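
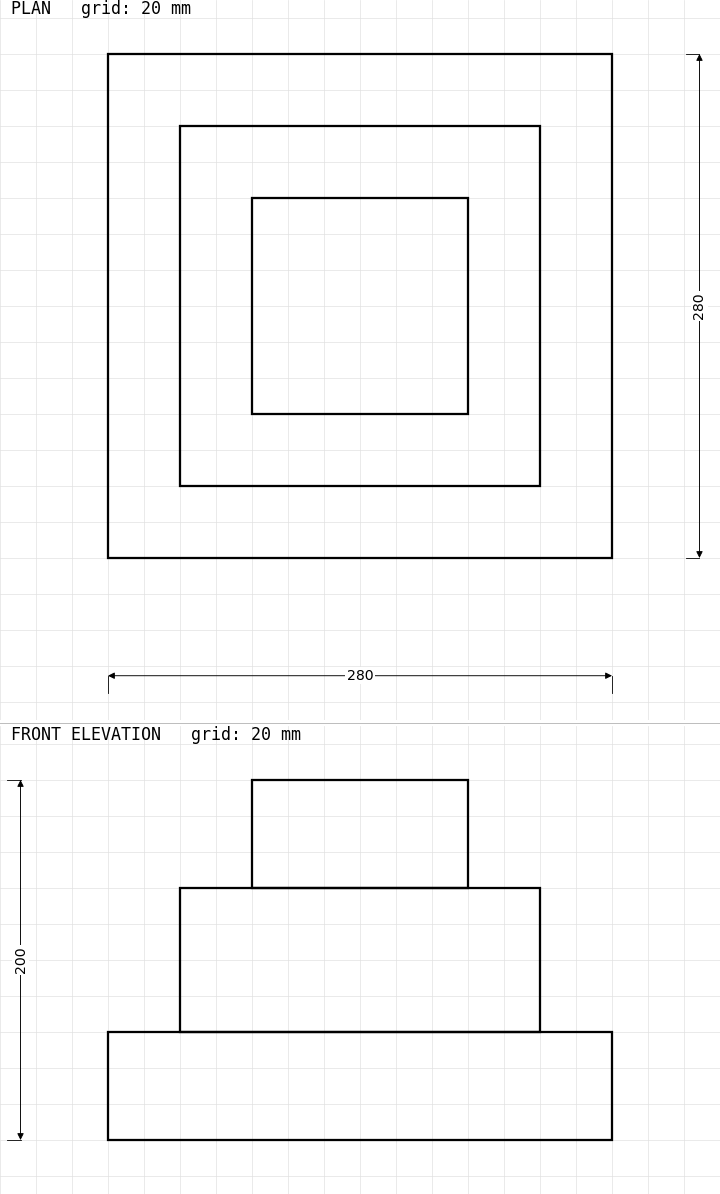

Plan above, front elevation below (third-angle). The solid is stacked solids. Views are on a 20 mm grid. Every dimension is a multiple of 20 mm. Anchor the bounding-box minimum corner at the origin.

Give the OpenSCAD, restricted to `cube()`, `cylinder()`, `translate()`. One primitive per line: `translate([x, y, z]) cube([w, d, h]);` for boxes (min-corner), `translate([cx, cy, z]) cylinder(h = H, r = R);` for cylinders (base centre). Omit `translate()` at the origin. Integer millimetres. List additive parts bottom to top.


cube([280, 280, 60]);
translate([40, 40, 60]) cube([200, 200, 80]);
translate([80, 80, 140]) cube([120, 120, 60]);


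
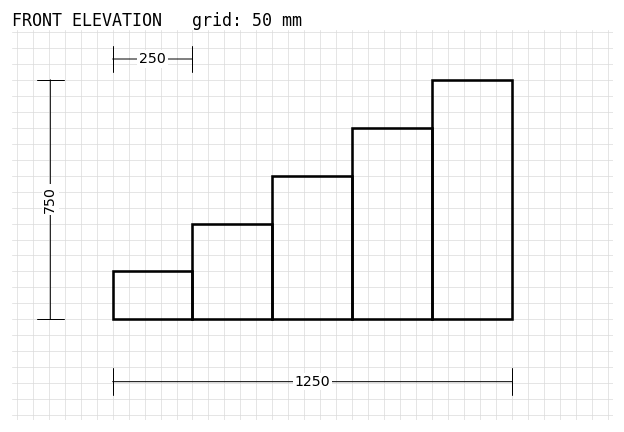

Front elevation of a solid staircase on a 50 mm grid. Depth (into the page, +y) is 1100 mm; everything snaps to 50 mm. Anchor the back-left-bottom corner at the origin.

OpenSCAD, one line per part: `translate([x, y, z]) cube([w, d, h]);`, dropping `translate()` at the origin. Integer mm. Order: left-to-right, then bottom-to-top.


cube([250, 1100, 150]);
translate([250, 0, 0]) cube([250, 1100, 300]);
translate([500, 0, 0]) cube([250, 1100, 450]);
translate([750, 0, 0]) cube([250, 1100, 600]);
translate([1000, 0, 0]) cube([250, 1100, 750]);


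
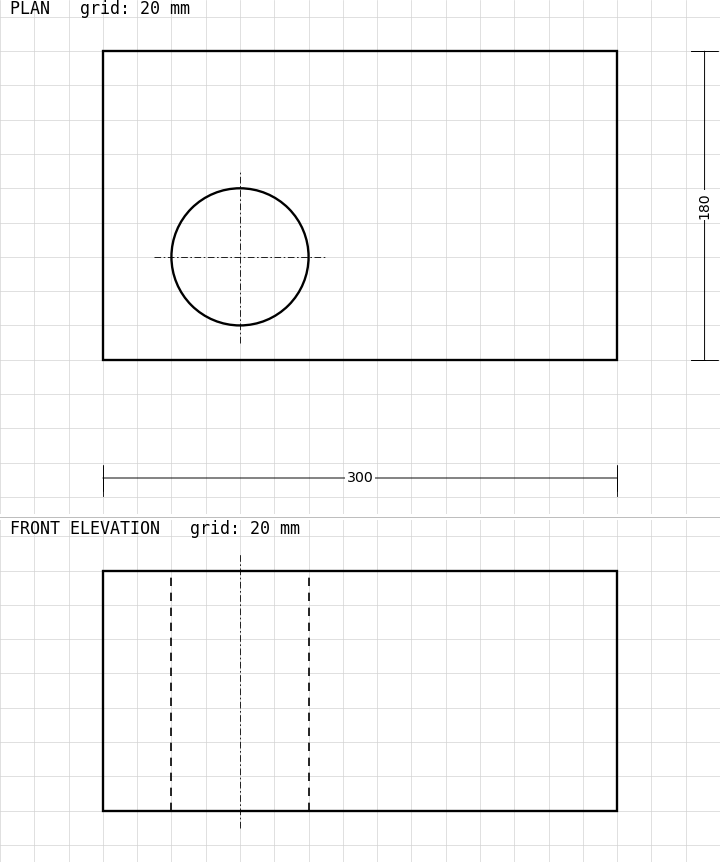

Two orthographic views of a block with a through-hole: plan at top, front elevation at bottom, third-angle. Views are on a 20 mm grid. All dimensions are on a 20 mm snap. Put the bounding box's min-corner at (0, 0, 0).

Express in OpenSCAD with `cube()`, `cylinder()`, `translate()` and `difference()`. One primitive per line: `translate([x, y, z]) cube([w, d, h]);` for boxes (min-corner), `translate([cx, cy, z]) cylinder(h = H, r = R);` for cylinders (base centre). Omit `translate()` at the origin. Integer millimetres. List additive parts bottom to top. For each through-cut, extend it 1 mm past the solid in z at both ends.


difference() {
  cube([300, 180, 140]);
  translate([80, 60, -1]) cylinder(h = 142, r = 40);
}


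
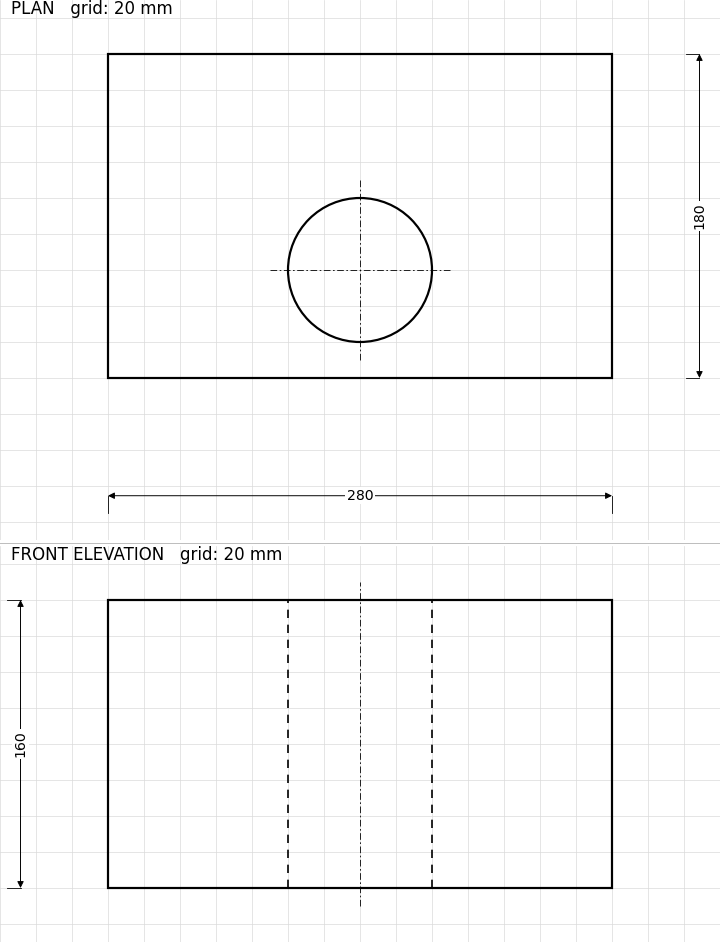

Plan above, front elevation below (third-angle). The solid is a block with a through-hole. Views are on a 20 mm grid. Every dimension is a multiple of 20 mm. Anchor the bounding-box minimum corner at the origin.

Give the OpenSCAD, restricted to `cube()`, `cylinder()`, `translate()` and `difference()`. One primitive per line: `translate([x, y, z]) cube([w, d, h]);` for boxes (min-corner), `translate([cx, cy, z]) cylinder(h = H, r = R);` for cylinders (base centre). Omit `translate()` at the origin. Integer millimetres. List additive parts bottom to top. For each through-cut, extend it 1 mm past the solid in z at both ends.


difference() {
  cube([280, 180, 160]);
  translate([140, 60, -1]) cylinder(h = 162, r = 40);
}


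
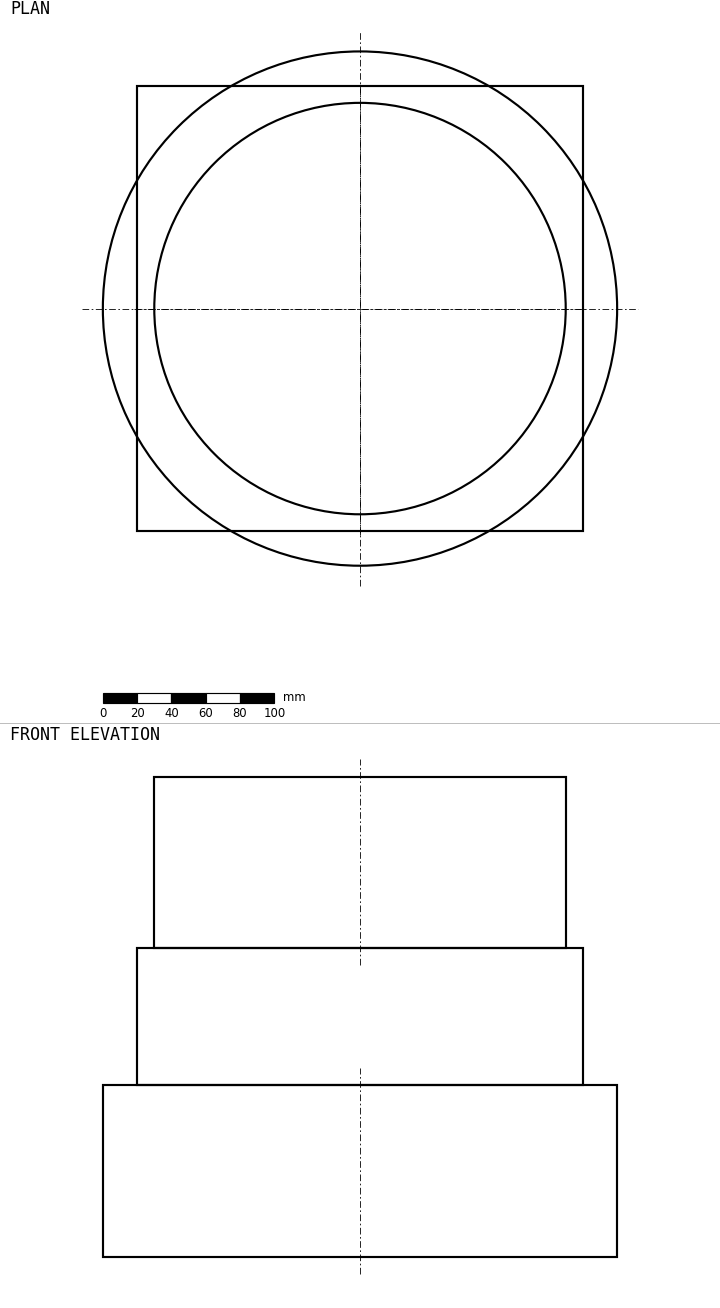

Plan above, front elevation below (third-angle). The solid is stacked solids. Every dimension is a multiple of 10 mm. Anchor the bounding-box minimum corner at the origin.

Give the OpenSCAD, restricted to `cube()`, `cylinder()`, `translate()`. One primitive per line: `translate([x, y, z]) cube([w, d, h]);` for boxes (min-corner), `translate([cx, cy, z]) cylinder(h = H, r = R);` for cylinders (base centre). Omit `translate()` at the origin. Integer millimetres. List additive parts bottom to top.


translate([150, 150, 0]) cylinder(h = 100, r = 150);
translate([20, 20, 100]) cube([260, 260, 80]);
translate([150, 150, 180]) cylinder(h = 100, r = 120);


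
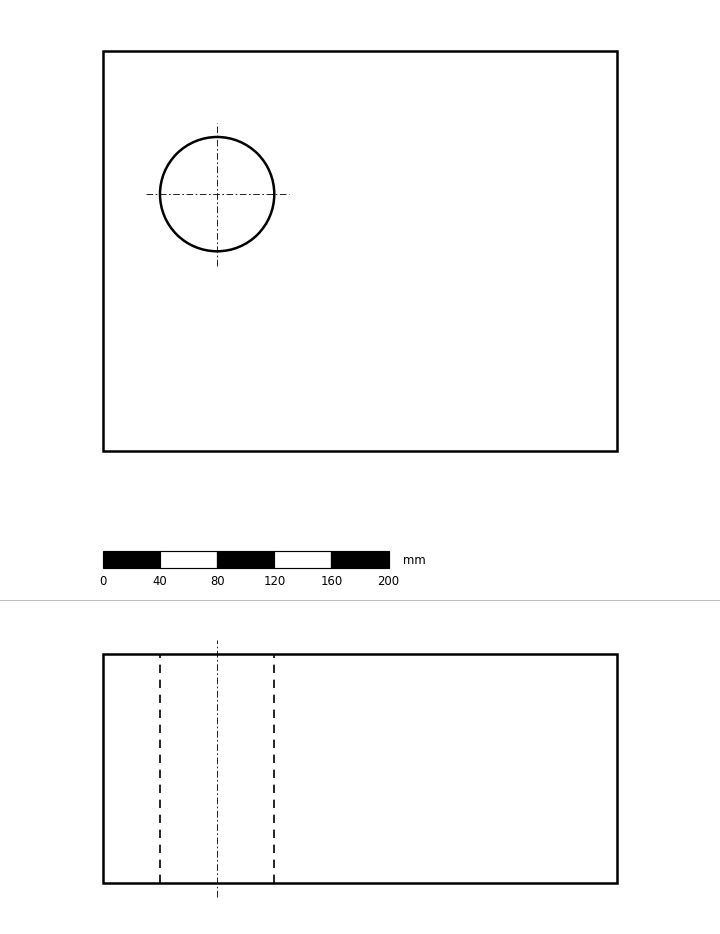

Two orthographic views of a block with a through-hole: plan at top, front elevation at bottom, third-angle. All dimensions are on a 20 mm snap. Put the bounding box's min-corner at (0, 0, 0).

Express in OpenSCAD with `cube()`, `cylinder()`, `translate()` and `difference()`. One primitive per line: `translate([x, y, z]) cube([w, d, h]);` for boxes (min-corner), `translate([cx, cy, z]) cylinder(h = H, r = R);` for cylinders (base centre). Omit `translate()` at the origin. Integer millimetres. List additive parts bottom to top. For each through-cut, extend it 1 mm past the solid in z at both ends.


difference() {
  cube([360, 280, 160]);
  translate([80, 180, -1]) cylinder(h = 162, r = 40);
}


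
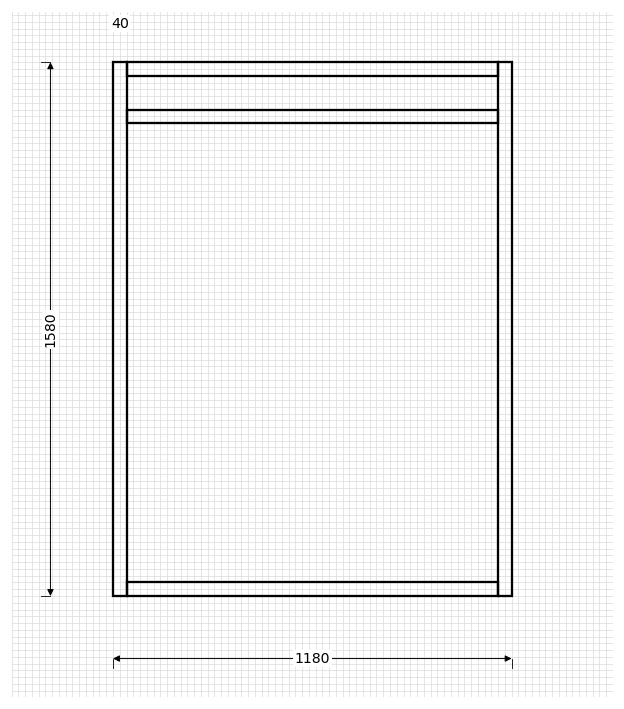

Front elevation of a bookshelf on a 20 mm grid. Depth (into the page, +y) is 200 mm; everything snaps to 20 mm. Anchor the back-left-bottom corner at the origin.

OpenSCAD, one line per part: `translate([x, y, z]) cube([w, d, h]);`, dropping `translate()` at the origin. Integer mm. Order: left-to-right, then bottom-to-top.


cube([40, 200, 1580]);
translate([40, 0, 0]) cube([1100, 200, 40]);
translate([40, 0, 1400]) cube([1100, 200, 40]);
translate([40, 0, 1540]) cube([1100, 200, 40]);
translate([1140, 0, 0]) cube([40, 200, 1580]);


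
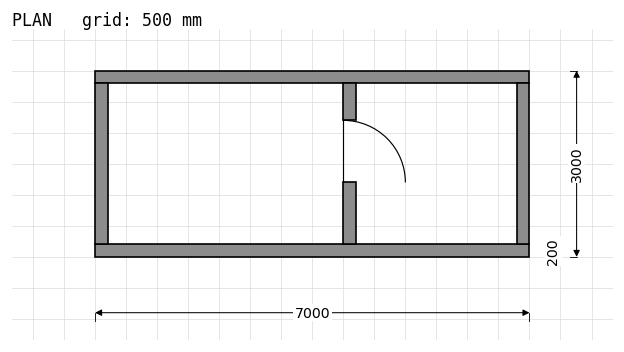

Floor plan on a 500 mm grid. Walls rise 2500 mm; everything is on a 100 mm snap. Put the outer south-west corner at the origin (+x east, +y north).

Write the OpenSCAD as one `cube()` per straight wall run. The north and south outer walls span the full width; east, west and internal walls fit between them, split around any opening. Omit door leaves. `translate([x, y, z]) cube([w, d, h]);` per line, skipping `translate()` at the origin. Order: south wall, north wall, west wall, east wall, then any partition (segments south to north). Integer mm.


cube([7000, 200, 2500]);
translate([0, 2800, 0]) cube([7000, 200, 2500]);
translate([0, 200, 0]) cube([200, 2600, 2500]);
translate([6800, 200, 0]) cube([200, 2600, 2500]);
translate([4000, 200, 0]) cube([200, 1000, 2500]);
translate([4000, 2200, 0]) cube([200, 600, 2500]);


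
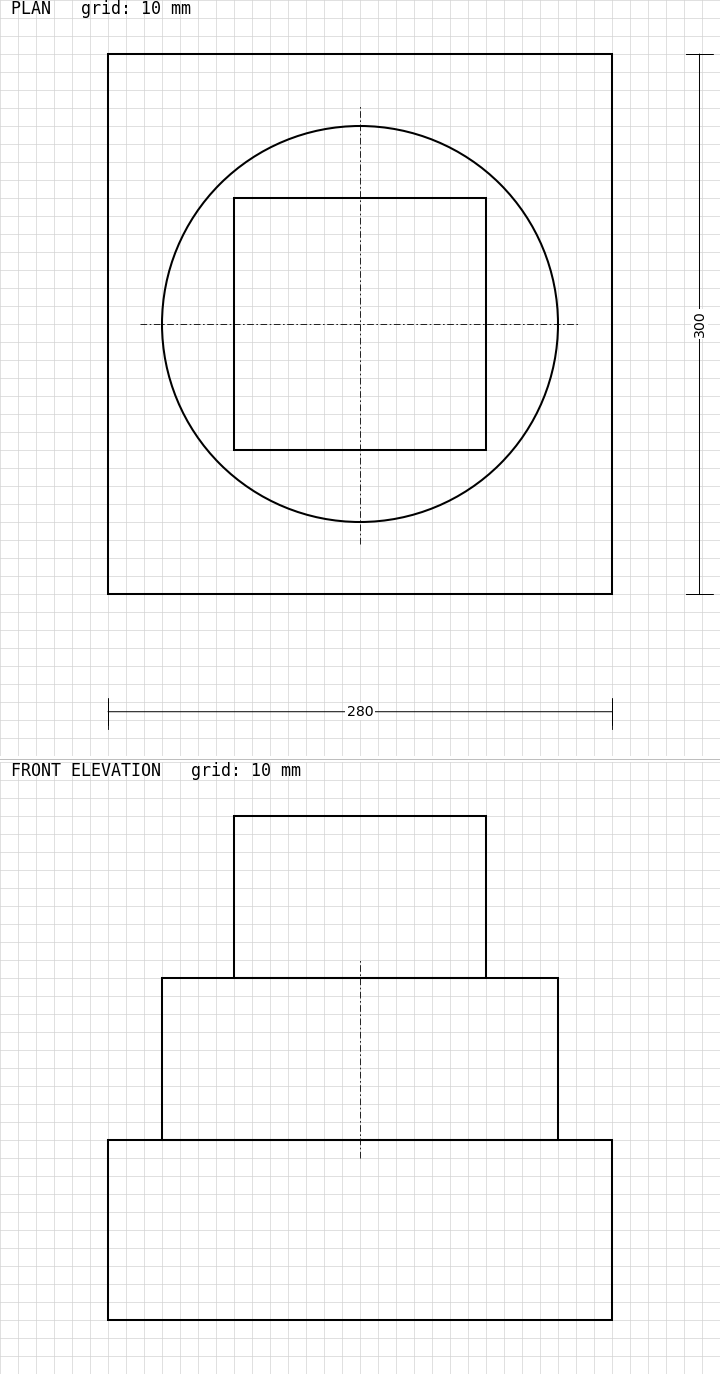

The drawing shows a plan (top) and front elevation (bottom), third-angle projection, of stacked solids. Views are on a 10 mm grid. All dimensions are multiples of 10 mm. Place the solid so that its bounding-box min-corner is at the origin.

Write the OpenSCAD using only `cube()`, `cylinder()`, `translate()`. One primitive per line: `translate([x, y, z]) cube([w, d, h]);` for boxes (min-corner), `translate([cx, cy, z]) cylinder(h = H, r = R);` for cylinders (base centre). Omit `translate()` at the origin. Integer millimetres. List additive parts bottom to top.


cube([280, 300, 100]);
translate([140, 150, 100]) cylinder(h = 90, r = 110);
translate([70, 80, 190]) cube([140, 140, 90]);


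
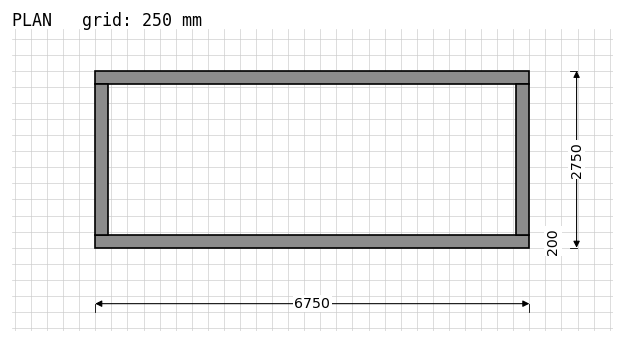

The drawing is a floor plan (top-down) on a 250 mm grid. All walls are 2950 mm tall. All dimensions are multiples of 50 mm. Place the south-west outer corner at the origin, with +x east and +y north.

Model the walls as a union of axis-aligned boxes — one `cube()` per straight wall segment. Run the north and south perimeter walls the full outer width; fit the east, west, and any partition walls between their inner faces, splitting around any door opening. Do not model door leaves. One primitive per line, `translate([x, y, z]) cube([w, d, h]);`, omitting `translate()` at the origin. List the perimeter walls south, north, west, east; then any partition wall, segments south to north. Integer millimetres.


cube([6750, 200, 2950]);
translate([0, 2550, 0]) cube([6750, 200, 2950]);
translate([0, 200, 0]) cube([200, 2350, 2950]);
translate([6550, 200, 0]) cube([200, 2350, 2950]);


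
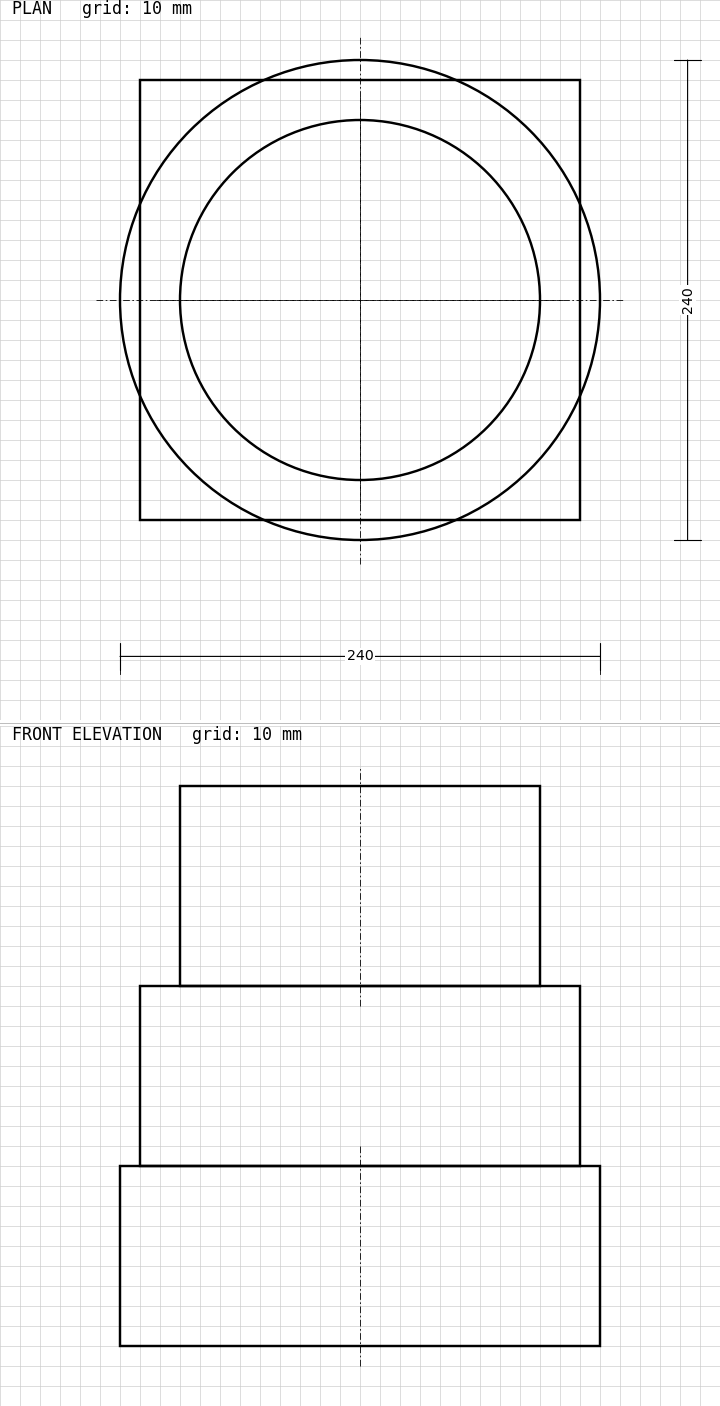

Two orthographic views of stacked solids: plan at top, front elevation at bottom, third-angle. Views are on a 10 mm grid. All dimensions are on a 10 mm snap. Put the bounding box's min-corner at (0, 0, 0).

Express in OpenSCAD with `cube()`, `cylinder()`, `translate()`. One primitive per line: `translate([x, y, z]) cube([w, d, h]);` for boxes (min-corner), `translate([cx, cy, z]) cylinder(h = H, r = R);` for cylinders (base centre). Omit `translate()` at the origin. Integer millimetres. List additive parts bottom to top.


translate([120, 120, 0]) cylinder(h = 90, r = 120);
translate([10, 10, 90]) cube([220, 220, 90]);
translate([120, 120, 180]) cylinder(h = 100, r = 90);


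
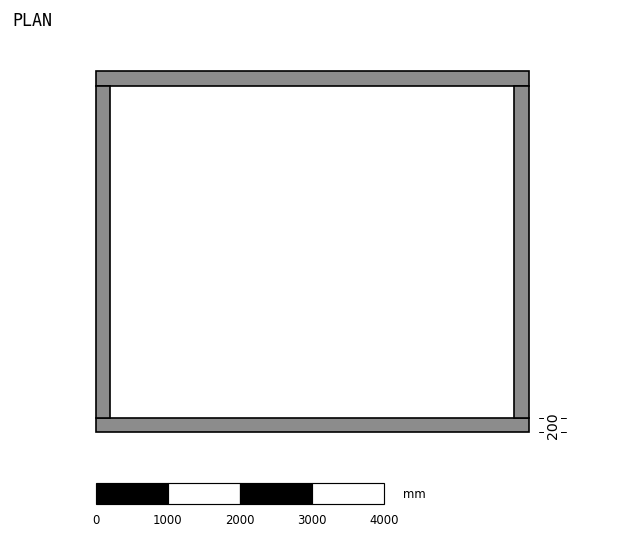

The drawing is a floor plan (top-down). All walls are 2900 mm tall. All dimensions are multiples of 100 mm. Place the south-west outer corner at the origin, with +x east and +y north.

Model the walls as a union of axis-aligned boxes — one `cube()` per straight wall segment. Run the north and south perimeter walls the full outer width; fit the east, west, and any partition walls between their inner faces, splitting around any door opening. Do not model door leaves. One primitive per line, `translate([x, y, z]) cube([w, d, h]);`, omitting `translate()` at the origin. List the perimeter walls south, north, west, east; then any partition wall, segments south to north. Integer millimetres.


cube([6000, 200, 2900]);
translate([0, 4800, 0]) cube([6000, 200, 2900]);
translate([0, 200, 0]) cube([200, 4600, 2900]);
translate([5800, 200, 0]) cube([200, 4600, 2900]);


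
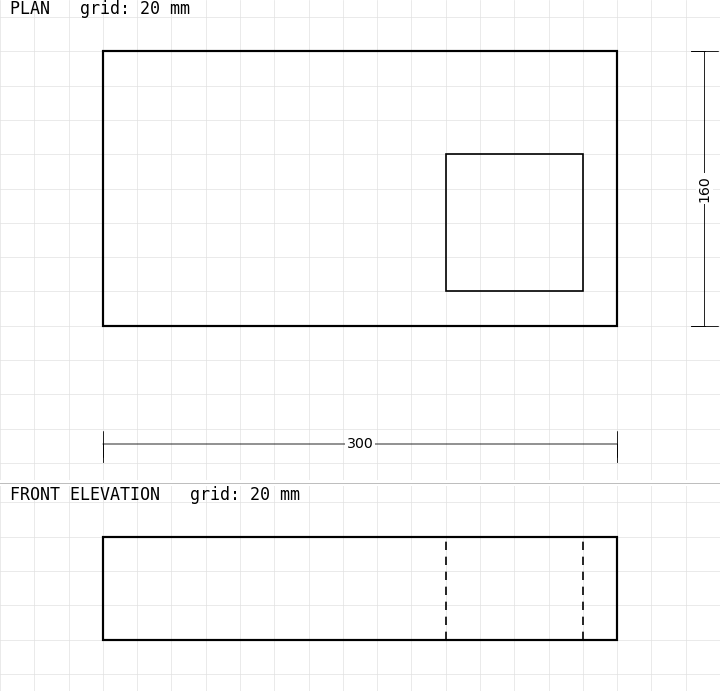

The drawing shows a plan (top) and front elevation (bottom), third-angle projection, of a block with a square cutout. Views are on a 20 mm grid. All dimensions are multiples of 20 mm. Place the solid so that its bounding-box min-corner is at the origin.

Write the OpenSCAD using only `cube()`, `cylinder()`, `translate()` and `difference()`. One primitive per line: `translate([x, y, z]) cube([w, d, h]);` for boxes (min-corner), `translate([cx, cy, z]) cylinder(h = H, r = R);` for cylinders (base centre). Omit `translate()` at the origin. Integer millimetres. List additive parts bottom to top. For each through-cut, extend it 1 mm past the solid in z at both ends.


difference() {
  cube([300, 160, 60]);
  translate([200, 20, -1]) cube([80, 80, 62]);
}


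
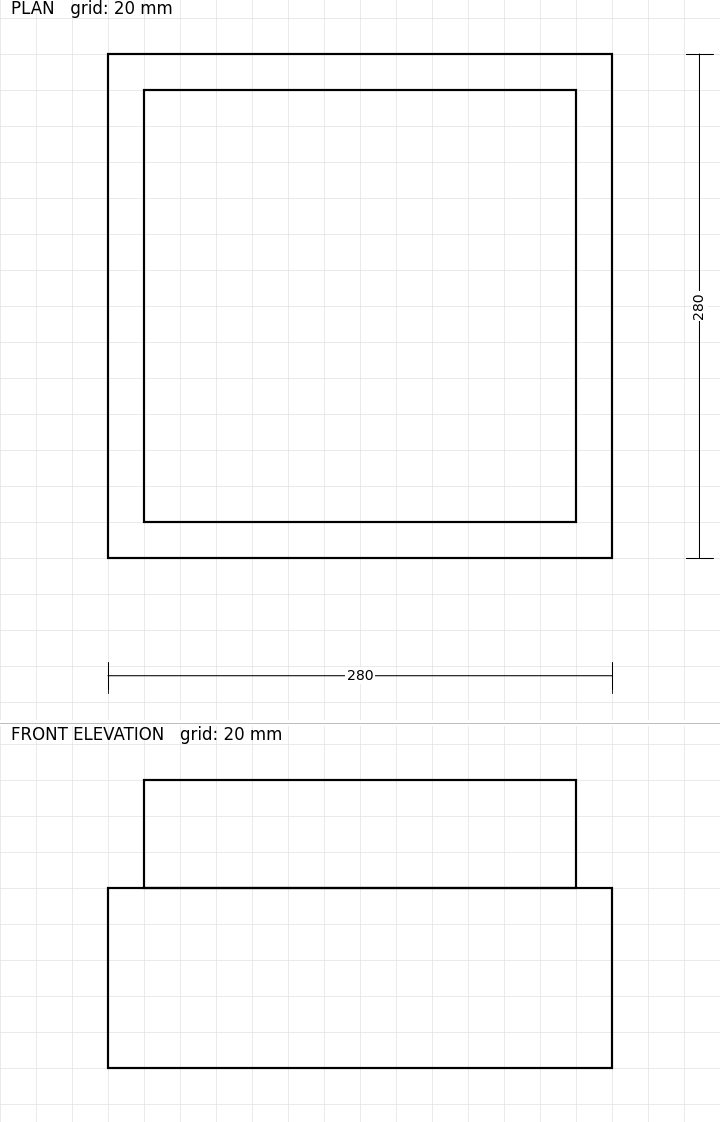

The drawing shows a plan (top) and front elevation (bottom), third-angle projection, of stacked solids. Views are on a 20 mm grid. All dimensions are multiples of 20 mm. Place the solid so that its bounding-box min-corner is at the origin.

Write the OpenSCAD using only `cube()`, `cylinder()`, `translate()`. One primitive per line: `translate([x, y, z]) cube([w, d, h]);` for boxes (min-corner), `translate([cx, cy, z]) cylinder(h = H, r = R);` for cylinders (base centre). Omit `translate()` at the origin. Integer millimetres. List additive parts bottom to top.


cube([280, 280, 100]);
translate([20, 20, 100]) cube([240, 240, 60]);


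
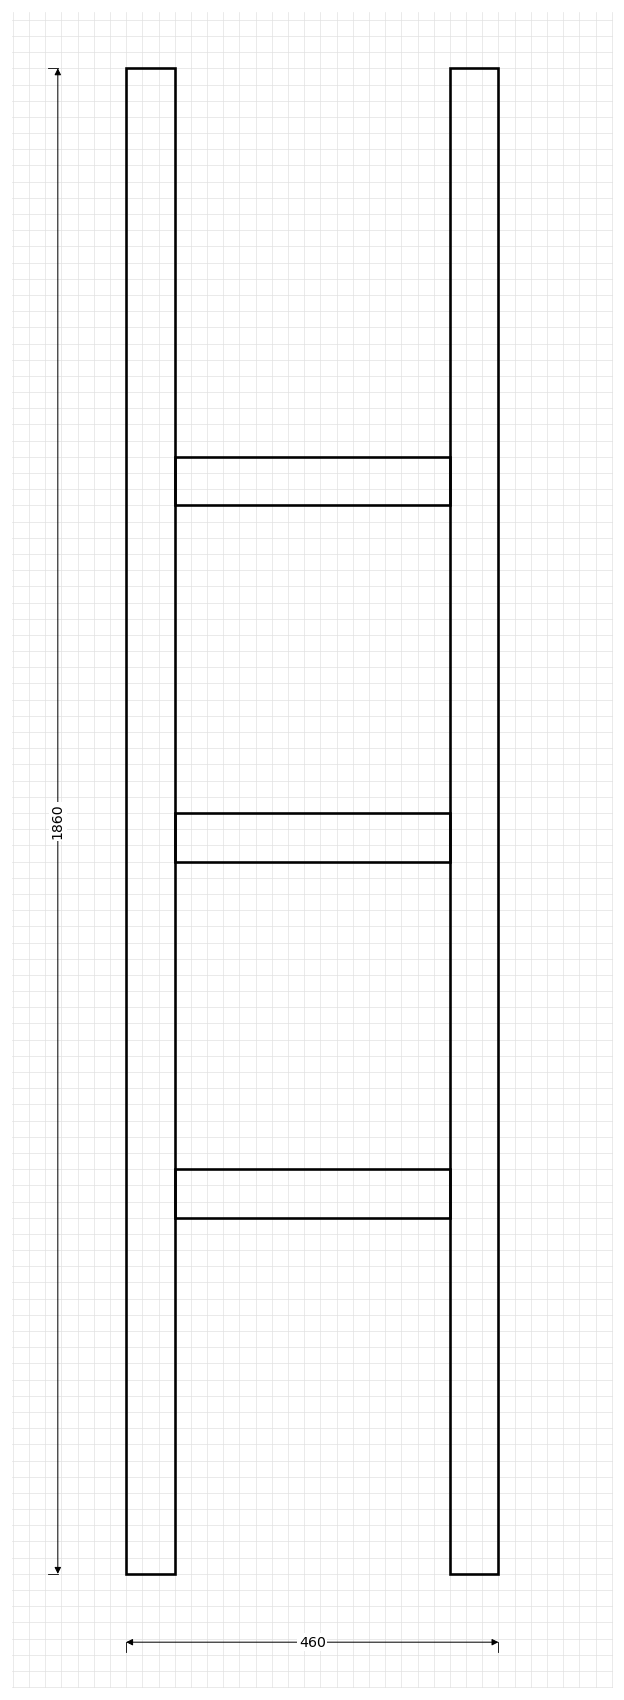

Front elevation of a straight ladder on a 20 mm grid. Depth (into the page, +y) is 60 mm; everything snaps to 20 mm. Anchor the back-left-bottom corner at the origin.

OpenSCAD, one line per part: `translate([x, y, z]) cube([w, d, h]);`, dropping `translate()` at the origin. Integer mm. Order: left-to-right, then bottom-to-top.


cube([60, 60, 1860]);
translate([60, 0, 440]) cube([340, 60, 60]);
translate([60, 0, 880]) cube([340, 60, 60]);
translate([60, 0, 1320]) cube([340, 60, 60]);
translate([400, 0, 0]) cube([60, 60, 1860]);


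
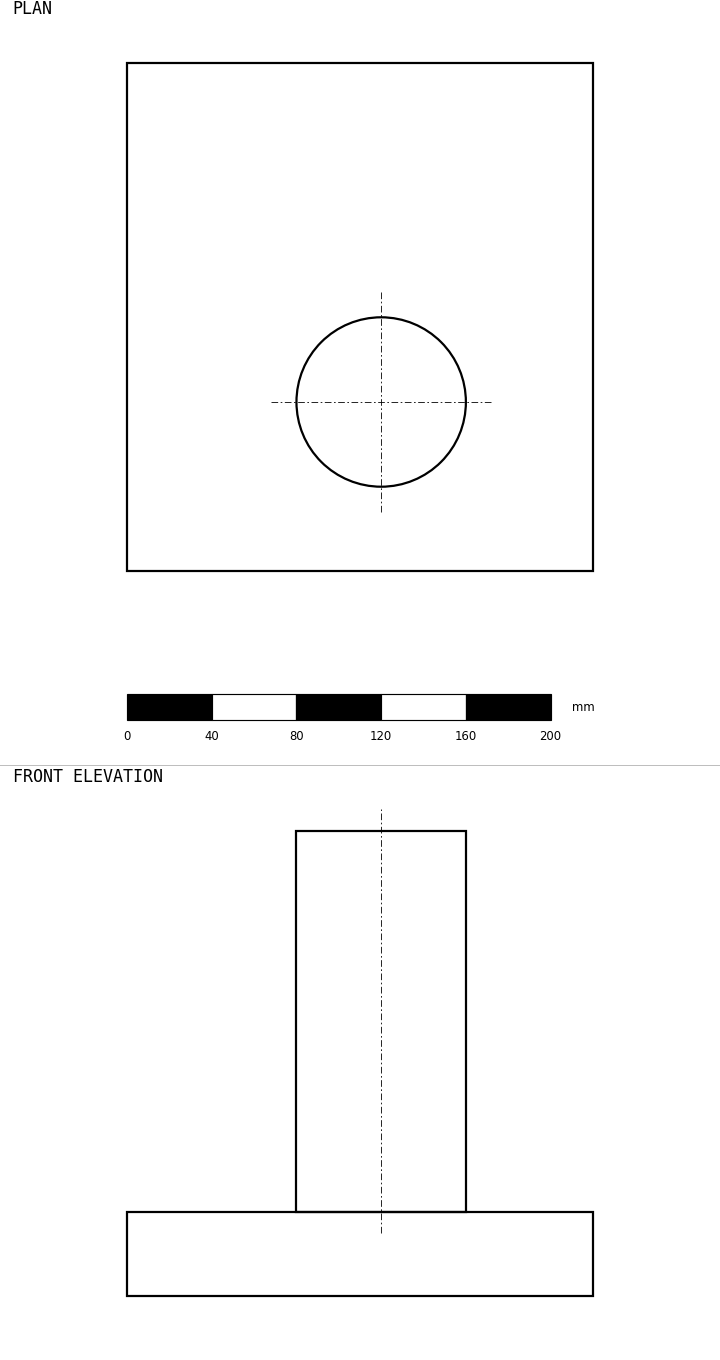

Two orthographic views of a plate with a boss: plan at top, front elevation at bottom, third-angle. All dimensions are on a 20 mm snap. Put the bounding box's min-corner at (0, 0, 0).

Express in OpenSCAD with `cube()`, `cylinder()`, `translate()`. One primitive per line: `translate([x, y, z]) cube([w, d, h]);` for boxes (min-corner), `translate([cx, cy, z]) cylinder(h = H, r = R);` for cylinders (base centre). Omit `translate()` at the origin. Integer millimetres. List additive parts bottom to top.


cube([220, 240, 40]);
translate([120, 80, 40]) cylinder(h = 180, r = 40);


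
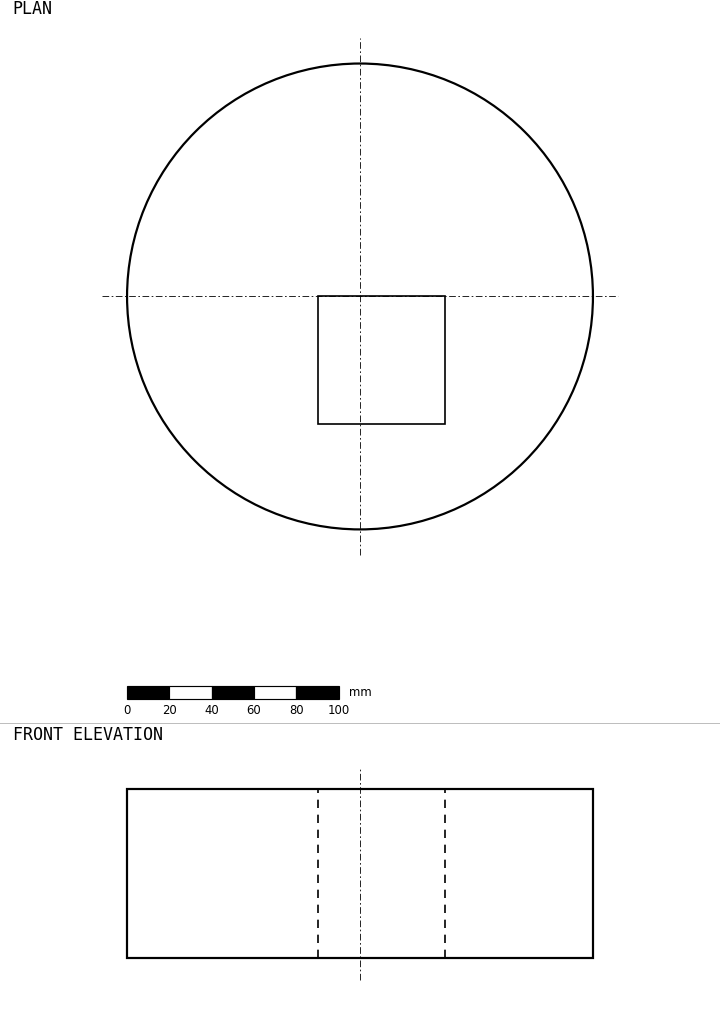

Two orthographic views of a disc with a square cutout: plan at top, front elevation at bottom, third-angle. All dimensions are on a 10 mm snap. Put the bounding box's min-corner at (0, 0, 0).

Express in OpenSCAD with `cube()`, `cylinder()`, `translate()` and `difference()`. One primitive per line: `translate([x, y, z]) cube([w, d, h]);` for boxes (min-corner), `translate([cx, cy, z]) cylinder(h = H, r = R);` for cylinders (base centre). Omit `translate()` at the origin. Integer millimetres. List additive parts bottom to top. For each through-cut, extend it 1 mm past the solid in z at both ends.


difference() {
  translate([110, 110, 0]) cylinder(h = 80, r = 110);
  translate([90, 50, -1]) cube([60, 60, 82]);
}


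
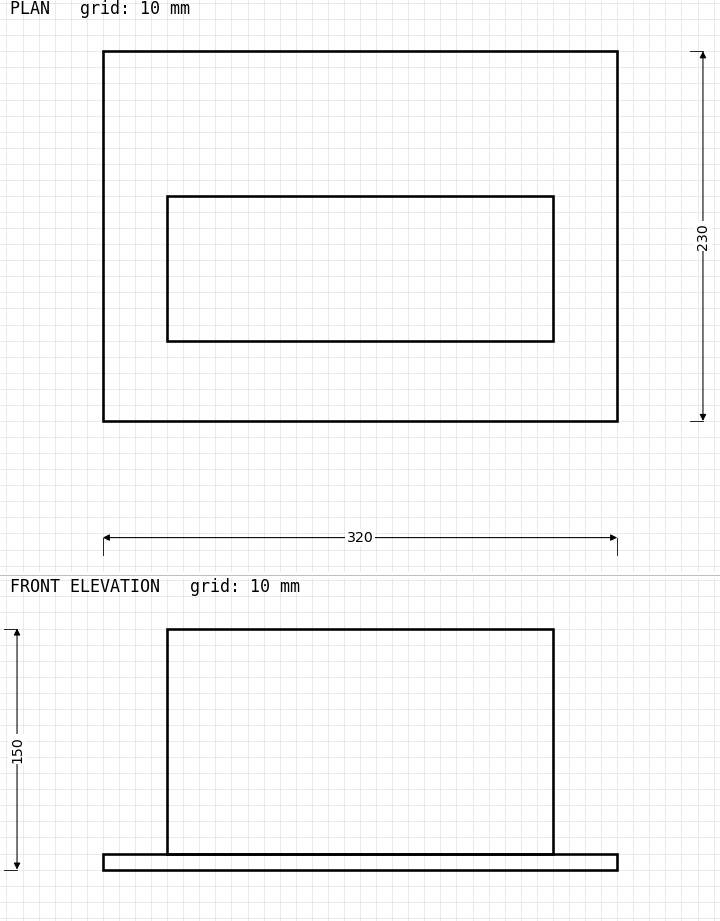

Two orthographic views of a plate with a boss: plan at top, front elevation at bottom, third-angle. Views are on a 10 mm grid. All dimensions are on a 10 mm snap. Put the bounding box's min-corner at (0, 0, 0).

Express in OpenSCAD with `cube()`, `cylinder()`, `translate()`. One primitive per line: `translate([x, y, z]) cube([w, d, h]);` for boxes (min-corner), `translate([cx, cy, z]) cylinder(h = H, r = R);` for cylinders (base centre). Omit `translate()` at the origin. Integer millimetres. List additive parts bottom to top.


cube([320, 230, 10]);
translate([40, 50, 10]) cube([240, 90, 140]);


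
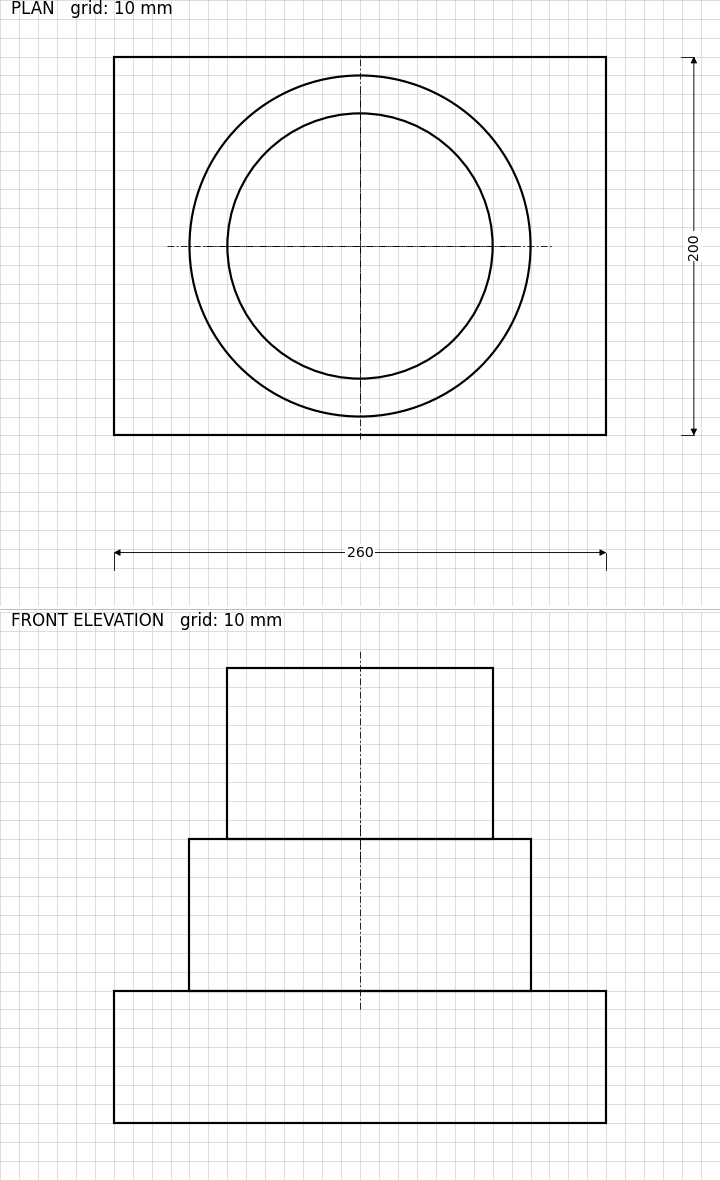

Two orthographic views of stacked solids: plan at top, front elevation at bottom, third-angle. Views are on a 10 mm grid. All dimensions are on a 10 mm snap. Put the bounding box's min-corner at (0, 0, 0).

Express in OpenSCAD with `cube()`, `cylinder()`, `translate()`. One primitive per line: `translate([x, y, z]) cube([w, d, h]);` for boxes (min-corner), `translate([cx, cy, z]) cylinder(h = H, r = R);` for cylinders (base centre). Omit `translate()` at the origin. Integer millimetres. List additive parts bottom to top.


cube([260, 200, 70]);
translate([130, 100, 70]) cylinder(h = 80, r = 90);
translate([130, 100, 150]) cylinder(h = 90, r = 70);


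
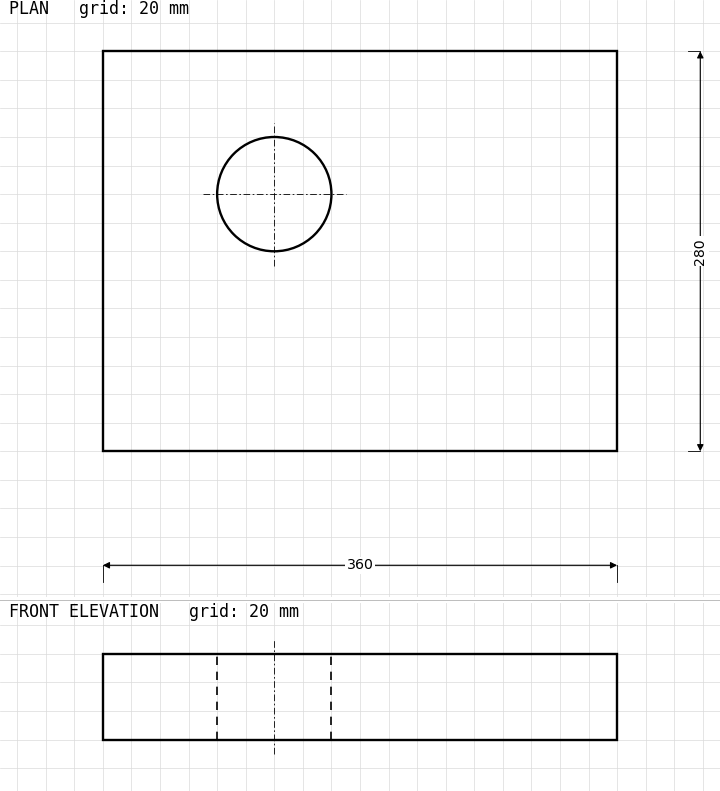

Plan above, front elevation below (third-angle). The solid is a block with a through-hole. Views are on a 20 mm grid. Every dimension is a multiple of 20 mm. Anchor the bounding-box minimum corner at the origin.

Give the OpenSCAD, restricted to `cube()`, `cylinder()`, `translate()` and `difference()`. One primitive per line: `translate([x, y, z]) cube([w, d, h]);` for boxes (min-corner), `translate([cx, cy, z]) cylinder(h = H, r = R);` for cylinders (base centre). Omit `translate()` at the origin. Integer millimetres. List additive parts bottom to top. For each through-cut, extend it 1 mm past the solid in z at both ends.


difference() {
  cube([360, 280, 60]);
  translate([120, 180, -1]) cylinder(h = 62, r = 40);
}


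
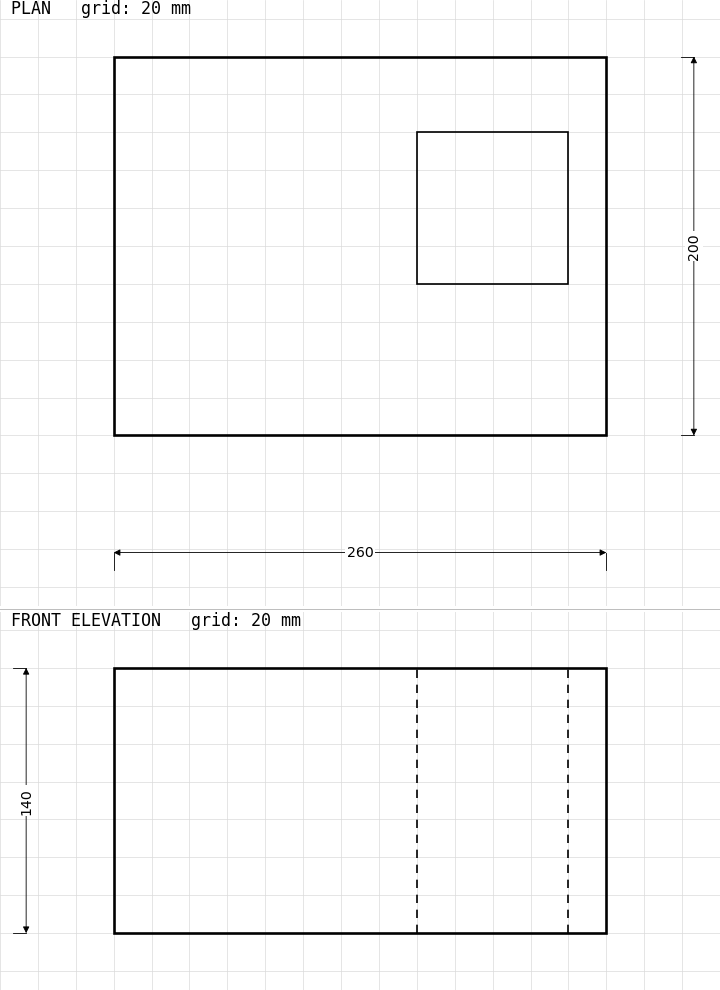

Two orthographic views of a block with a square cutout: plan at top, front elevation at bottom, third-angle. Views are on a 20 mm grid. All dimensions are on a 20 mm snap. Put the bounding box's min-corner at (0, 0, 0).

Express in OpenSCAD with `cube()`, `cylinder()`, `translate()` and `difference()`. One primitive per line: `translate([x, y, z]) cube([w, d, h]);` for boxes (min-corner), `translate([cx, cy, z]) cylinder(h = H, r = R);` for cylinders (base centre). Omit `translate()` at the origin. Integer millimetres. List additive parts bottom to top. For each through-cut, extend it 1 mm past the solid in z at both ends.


difference() {
  cube([260, 200, 140]);
  translate([160, 80, -1]) cube([80, 80, 142]);
}


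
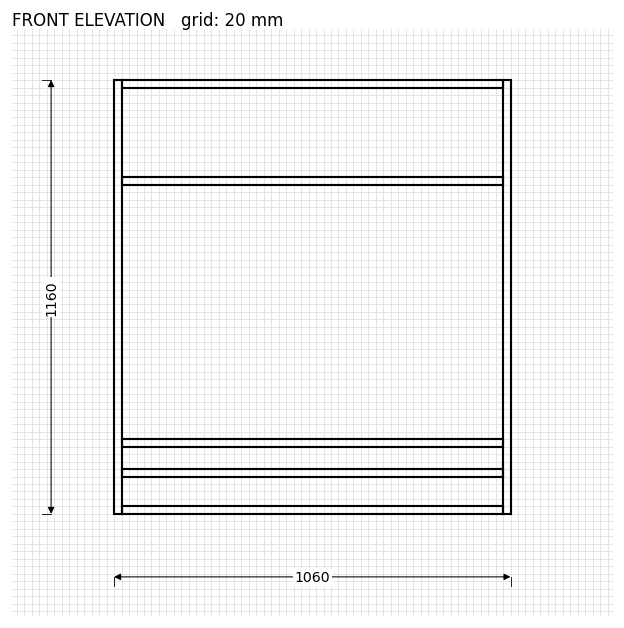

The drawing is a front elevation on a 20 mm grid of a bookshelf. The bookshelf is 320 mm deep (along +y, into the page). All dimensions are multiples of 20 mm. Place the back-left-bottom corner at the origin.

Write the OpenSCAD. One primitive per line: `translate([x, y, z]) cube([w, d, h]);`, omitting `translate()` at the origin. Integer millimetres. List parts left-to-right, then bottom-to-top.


cube([20, 320, 1160]);
translate([20, 0, 0]) cube([1020, 320, 20]);
translate([20, 0, 100]) cube([1020, 320, 20]);
translate([20, 0, 180]) cube([1020, 320, 20]);
translate([20, 0, 880]) cube([1020, 320, 20]);
translate([20, 0, 1140]) cube([1020, 320, 20]);
translate([1040, 0, 0]) cube([20, 320, 1160]);


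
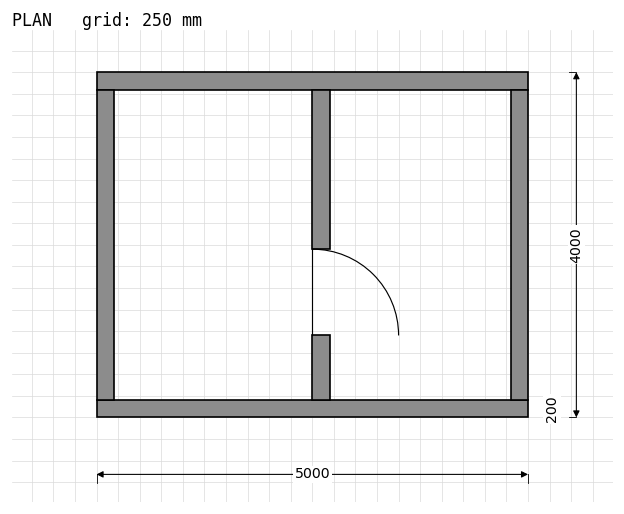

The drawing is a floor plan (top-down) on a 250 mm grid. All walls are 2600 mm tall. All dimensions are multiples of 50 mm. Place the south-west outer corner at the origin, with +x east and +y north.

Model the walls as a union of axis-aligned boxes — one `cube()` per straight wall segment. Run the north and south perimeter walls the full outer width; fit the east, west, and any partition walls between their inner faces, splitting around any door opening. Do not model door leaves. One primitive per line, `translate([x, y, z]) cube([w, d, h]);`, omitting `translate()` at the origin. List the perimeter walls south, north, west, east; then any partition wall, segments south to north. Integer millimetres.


cube([5000, 200, 2600]);
translate([0, 3800, 0]) cube([5000, 200, 2600]);
translate([0, 200, 0]) cube([200, 3600, 2600]);
translate([4800, 200, 0]) cube([200, 3600, 2600]);
translate([2500, 200, 0]) cube([200, 750, 2600]);
translate([2500, 1950, 0]) cube([200, 1850, 2600]);


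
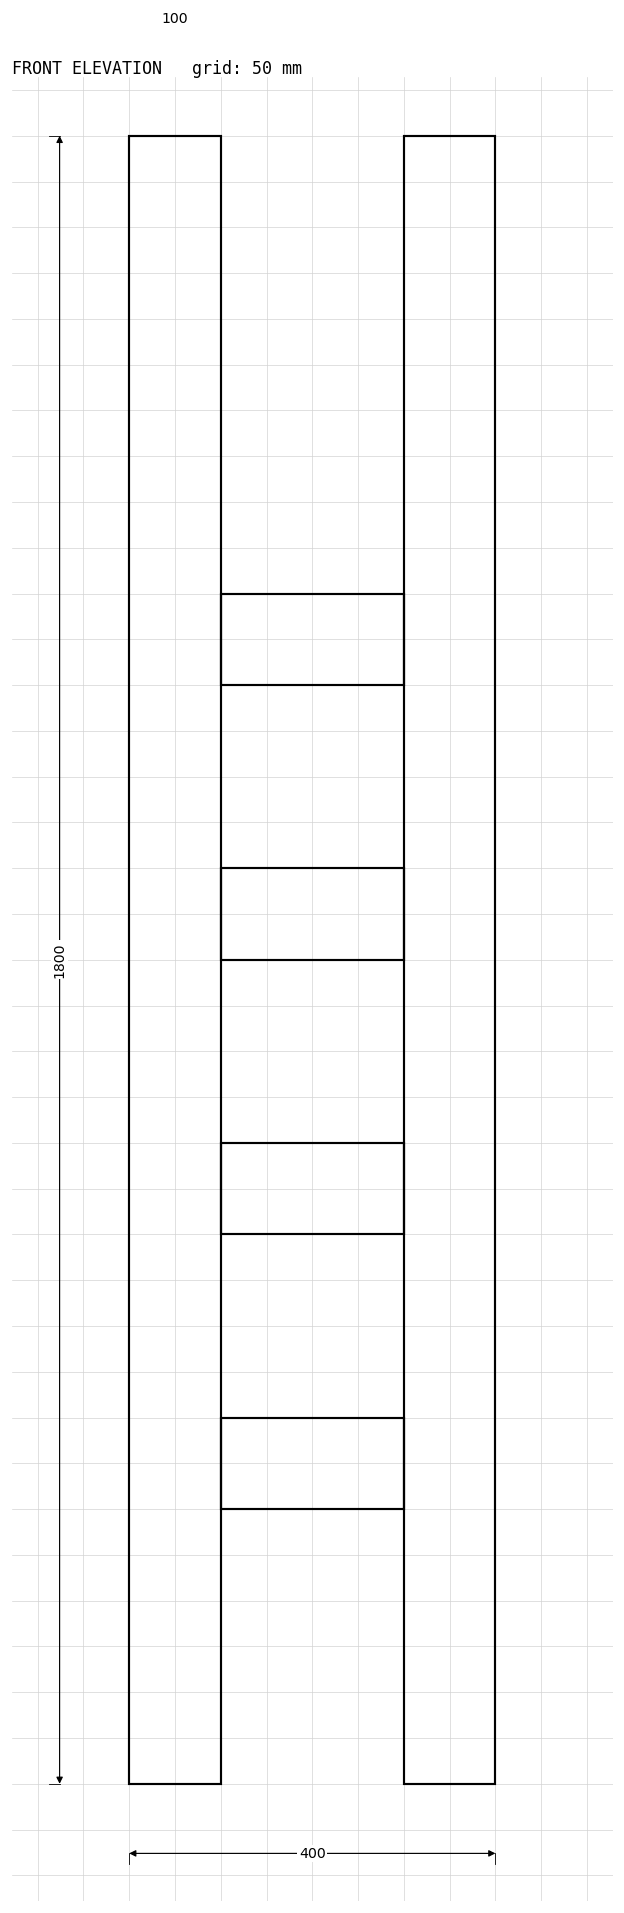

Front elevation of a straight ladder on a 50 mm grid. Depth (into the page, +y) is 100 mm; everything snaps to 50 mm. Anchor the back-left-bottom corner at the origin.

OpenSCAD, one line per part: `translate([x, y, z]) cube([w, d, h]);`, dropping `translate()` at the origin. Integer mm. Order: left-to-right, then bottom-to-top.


cube([100, 100, 1800]);
translate([100, 0, 300]) cube([200, 100, 100]);
translate([100, 0, 600]) cube([200, 100, 100]);
translate([100, 0, 900]) cube([200, 100, 100]);
translate([100, 0, 1200]) cube([200, 100, 100]);
translate([300, 0, 0]) cube([100, 100, 1800]);


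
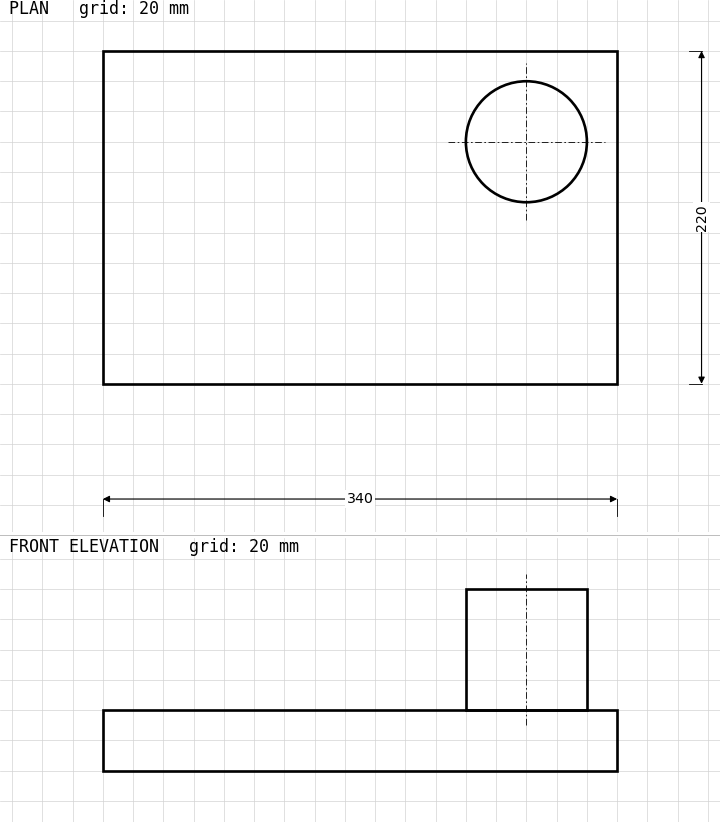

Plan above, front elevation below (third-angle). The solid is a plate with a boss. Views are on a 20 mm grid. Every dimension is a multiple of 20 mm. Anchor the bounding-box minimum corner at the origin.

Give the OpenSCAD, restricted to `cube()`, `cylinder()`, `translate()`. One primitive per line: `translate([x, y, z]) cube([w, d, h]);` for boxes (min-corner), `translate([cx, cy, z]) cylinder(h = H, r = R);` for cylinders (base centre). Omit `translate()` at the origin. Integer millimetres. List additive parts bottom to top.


cube([340, 220, 40]);
translate([280, 160, 40]) cylinder(h = 80, r = 40);


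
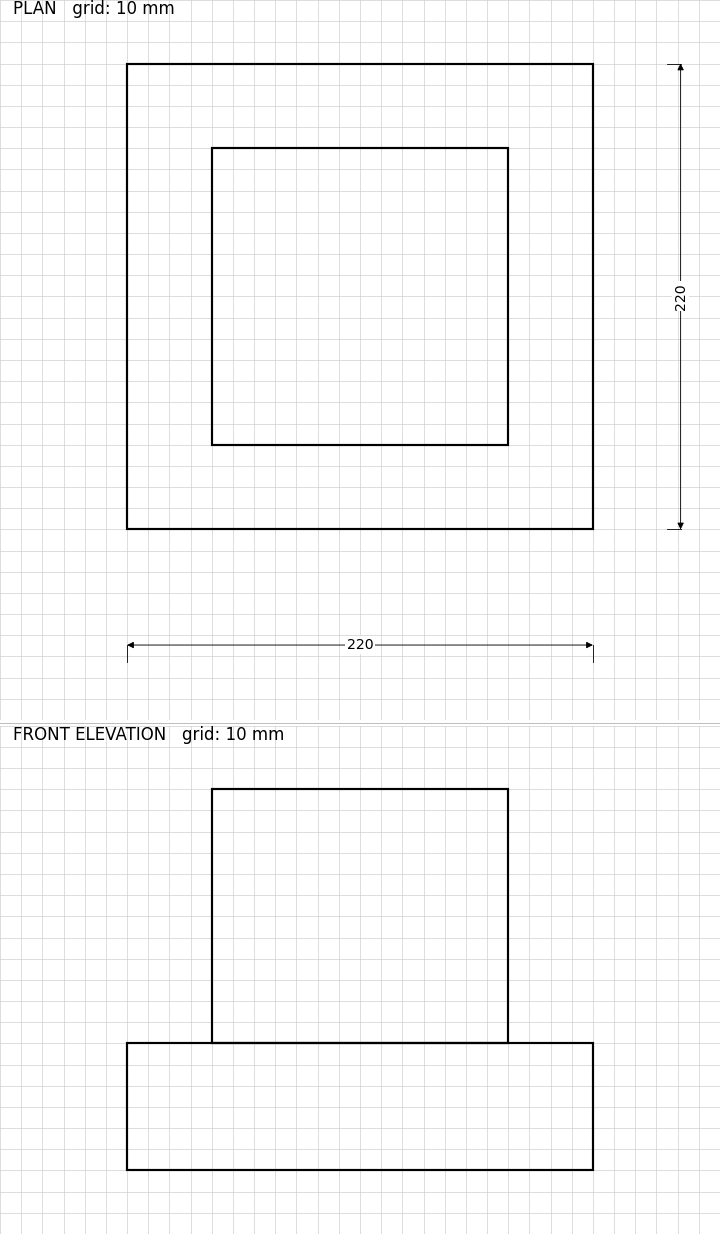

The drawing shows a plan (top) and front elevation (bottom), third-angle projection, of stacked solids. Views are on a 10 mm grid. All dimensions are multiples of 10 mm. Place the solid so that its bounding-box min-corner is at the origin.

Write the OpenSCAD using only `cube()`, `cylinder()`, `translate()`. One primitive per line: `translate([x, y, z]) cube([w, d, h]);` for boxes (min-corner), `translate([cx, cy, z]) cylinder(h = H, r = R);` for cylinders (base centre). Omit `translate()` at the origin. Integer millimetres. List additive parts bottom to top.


cube([220, 220, 60]);
translate([40, 40, 60]) cube([140, 140, 120]);


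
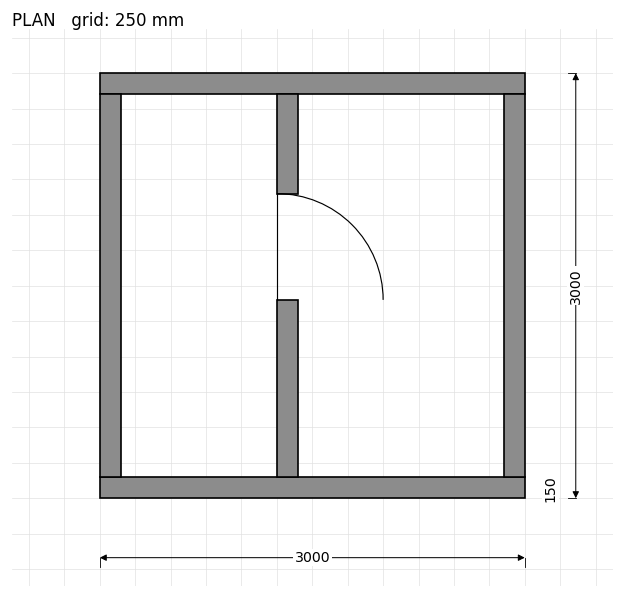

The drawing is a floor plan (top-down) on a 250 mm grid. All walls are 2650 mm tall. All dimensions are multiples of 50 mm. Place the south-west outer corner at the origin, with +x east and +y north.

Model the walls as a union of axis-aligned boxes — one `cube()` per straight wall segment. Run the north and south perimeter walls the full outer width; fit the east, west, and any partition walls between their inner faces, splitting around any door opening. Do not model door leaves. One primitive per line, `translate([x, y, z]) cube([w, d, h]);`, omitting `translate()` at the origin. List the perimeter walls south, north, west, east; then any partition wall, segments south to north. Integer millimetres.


cube([3000, 150, 2650]);
translate([0, 2850, 0]) cube([3000, 150, 2650]);
translate([0, 150, 0]) cube([150, 2700, 2650]);
translate([2850, 150, 0]) cube([150, 2700, 2650]);
translate([1250, 150, 0]) cube([150, 1250, 2650]);
translate([1250, 2150, 0]) cube([150, 700, 2650]);


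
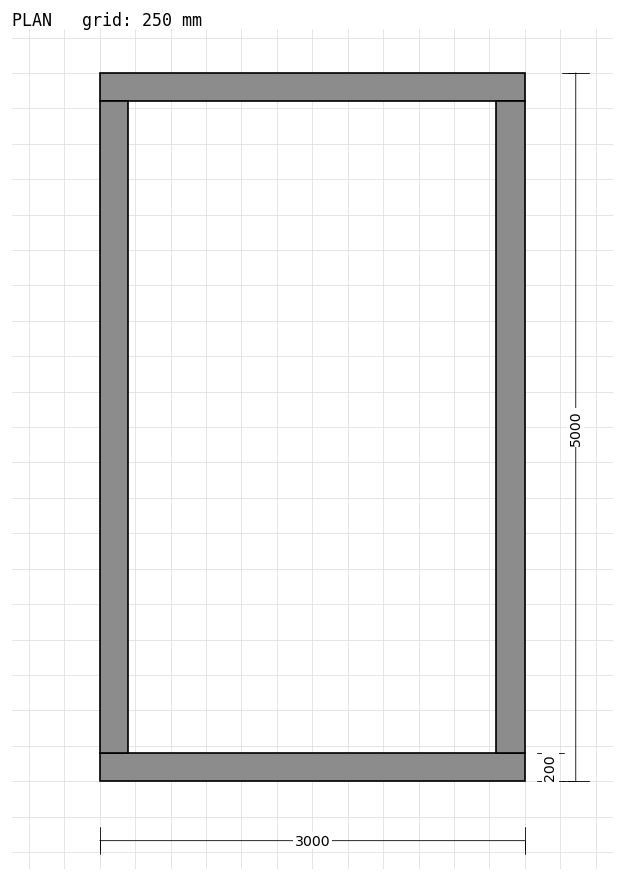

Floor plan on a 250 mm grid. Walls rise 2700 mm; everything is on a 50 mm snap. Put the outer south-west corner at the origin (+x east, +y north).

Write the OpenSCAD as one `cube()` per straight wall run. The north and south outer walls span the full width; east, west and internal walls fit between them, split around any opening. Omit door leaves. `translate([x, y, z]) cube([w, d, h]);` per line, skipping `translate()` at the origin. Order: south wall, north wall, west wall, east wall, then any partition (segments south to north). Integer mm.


cube([3000, 200, 2700]);
translate([0, 4800, 0]) cube([3000, 200, 2700]);
translate([0, 200, 0]) cube([200, 4600, 2700]);
translate([2800, 200, 0]) cube([200, 4600, 2700]);


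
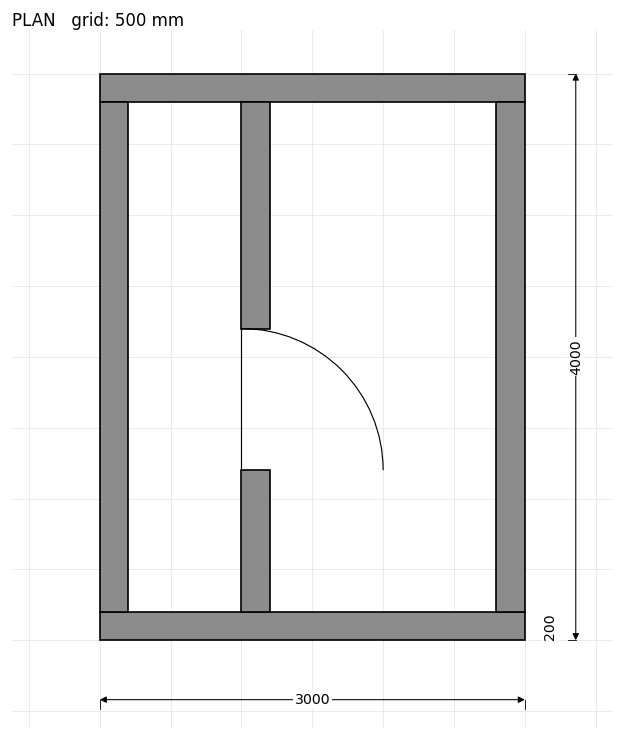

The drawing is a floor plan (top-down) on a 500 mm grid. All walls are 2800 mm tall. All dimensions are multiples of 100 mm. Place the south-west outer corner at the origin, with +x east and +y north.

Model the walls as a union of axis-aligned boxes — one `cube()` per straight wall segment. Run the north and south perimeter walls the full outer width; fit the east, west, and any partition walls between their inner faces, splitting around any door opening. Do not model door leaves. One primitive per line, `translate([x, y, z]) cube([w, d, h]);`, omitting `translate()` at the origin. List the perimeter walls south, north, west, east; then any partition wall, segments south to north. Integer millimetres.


cube([3000, 200, 2800]);
translate([0, 3800, 0]) cube([3000, 200, 2800]);
translate([0, 200, 0]) cube([200, 3600, 2800]);
translate([2800, 200, 0]) cube([200, 3600, 2800]);
translate([1000, 200, 0]) cube([200, 1000, 2800]);
translate([1000, 2200, 0]) cube([200, 1600, 2800]);


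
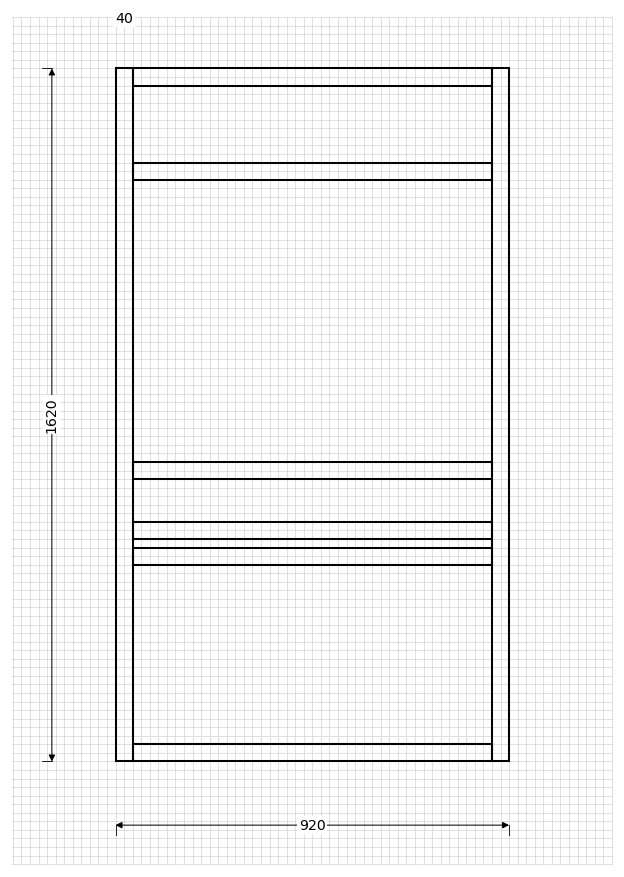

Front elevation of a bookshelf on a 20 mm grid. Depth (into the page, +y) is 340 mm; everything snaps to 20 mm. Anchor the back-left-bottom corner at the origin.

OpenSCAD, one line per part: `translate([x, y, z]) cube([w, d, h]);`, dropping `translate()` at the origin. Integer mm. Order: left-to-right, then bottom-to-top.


cube([40, 340, 1620]);
translate([40, 0, 0]) cube([840, 340, 40]);
translate([40, 0, 460]) cube([840, 340, 40]);
translate([40, 0, 520]) cube([840, 340, 40]);
translate([40, 0, 660]) cube([840, 340, 40]);
translate([40, 0, 1360]) cube([840, 340, 40]);
translate([40, 0, 1580]) cube([840, 340, 40]);
translate([880, 0, 0]) cube([40, 340, 1620]);


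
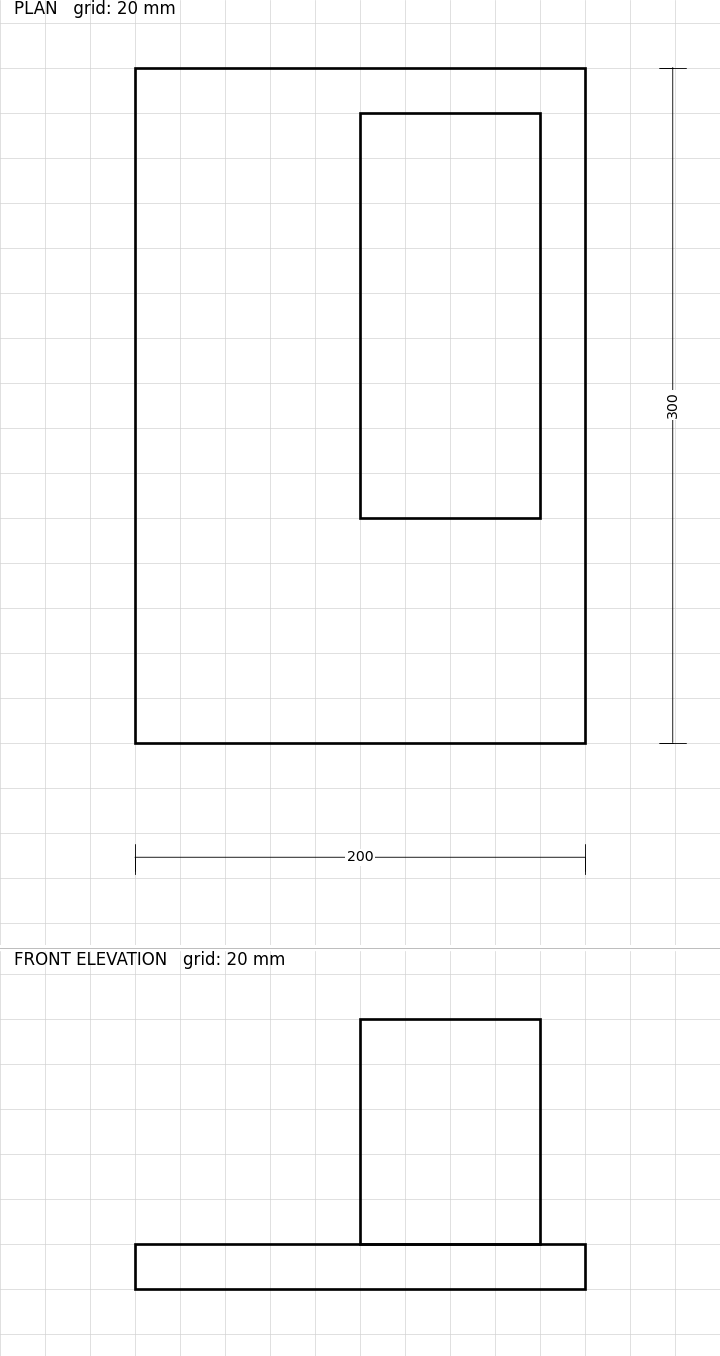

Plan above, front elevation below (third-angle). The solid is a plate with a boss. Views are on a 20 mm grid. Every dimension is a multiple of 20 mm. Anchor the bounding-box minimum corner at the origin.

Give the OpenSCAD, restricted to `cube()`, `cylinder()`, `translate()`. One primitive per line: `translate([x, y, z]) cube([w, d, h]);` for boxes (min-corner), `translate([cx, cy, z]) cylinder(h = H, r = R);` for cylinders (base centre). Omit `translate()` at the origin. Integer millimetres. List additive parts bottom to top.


cube([200, 300, 20]);
translate([100, 100, 20]) cube([80, 180, 100]);


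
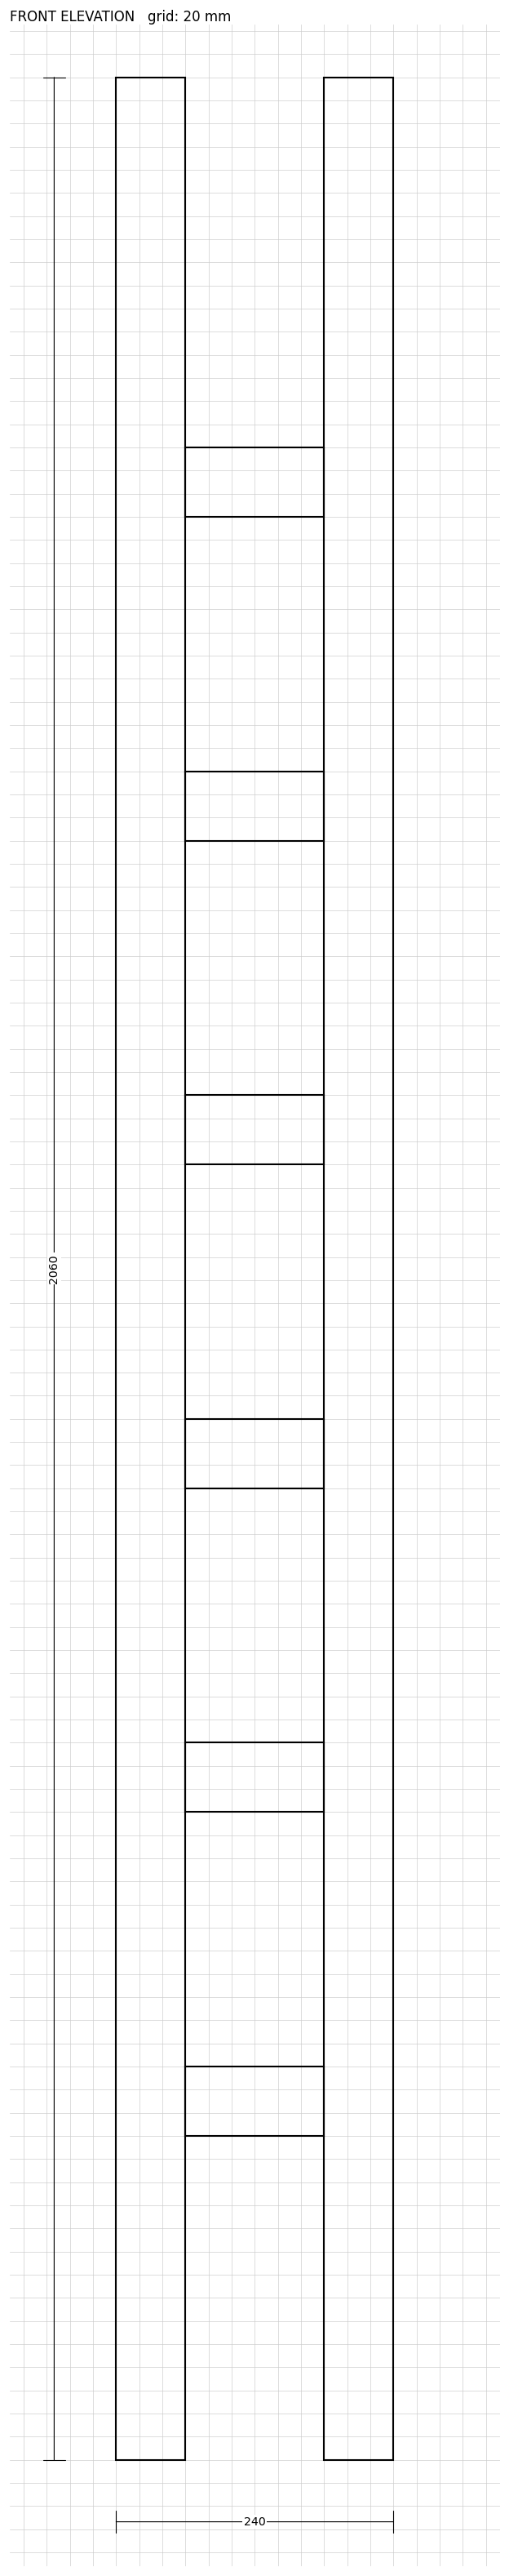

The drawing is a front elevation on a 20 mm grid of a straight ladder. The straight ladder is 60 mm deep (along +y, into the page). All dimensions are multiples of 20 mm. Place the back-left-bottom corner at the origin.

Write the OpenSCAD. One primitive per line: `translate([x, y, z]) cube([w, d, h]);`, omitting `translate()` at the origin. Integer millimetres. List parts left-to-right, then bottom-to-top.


cube([60, 60, 2060]);
translate([60, 0, 280]) cube([120, 60, 60]);
translate([60, 0, 560]) cube([120, 60, 60]);
translate([60, 0, 840]) cube([120, 60, 60]);
translate([60, 0, 1120]) cube([120, 60, 60]);
translate([60, 0, 1400]) cube([120, 60, 60]);
translate([60, 0, 1680]) cube([120, 60, 60]);
translate([180, 0, 0]) cube([60, 60, 2060]);


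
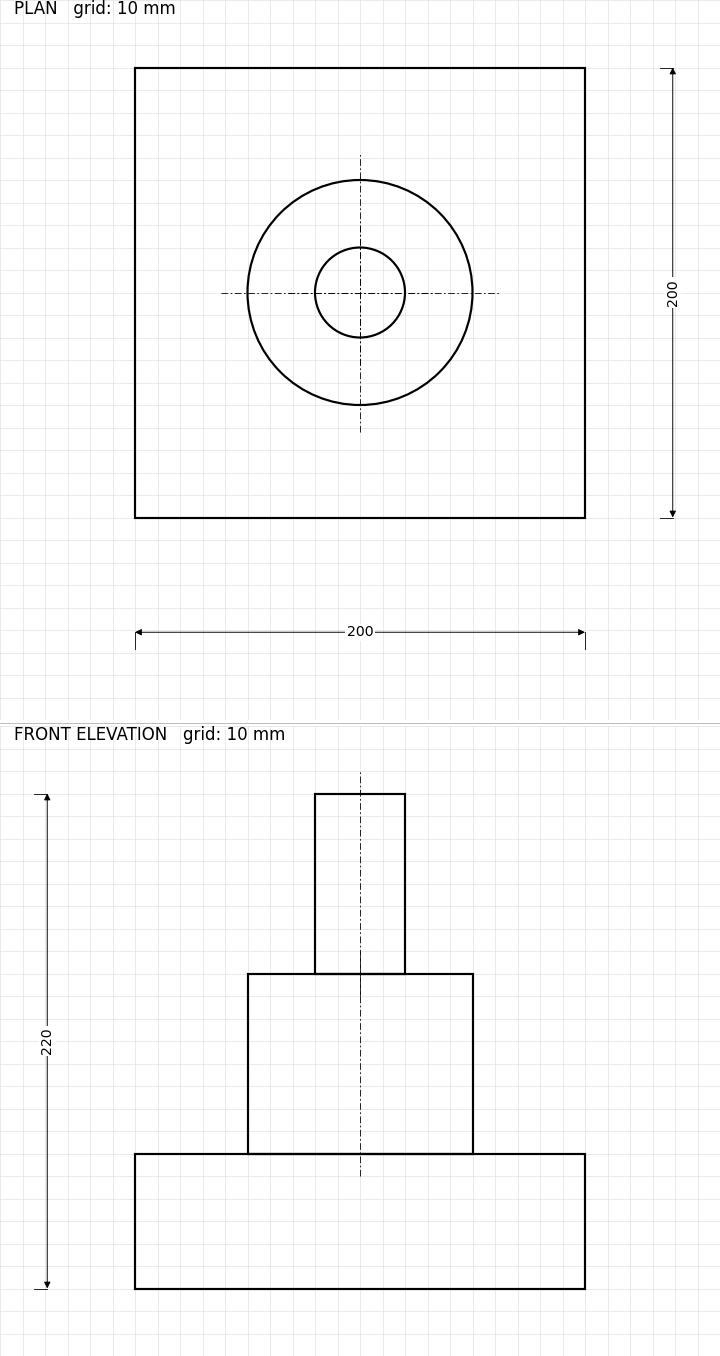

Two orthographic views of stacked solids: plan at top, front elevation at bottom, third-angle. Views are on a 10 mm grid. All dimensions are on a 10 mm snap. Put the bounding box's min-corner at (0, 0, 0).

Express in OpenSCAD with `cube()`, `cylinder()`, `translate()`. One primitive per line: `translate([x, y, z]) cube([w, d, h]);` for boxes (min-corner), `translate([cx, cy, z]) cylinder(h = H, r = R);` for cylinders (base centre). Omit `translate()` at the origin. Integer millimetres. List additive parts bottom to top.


cube([200, 200, 60]);
translate([100, 100, 60]) cylinder(h = 80, r = 50);
translate([100, 100, 140]) cylinder(h = 80, r = 20);
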